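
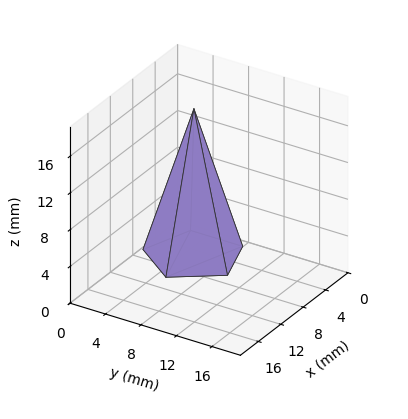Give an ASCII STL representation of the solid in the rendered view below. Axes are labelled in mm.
Reading the render: the shape is a regular 5-sided pyramid, base circumscribed radius ≈ 5 mm, apex at z ≈ 16 mm (dimensions read to the nearest mm from the axis ticks). For the STL, each face is triangulated and given an outward normal.

solid part
  facet normal 0.0000 0.0000 -1.0000
    outer loop
      vertex 0.95 7.94 0.00
      vertex 6.55 9.76 0.00
      vertex 10.00 5.00 0.00
    endloop
  endfacet
  facet normal 0.0000 0.0000 -1.0000
    outer loop
      vertex 0.95 2.06 0.00
      vertex 0.95 7.94 0.00
      vertex 10.00 5.00 0.00
    endloop
  endfacet
  facet normal 0.0000 0.0000 -1.0000
    outer loop
      vertex 6.55 0.24 0.00
      vertex 0.95 2.06 0.00
      vertex 10.00 5.00 0.00
    endloop
  endfacet
  facet normal 0.7850 0.5689 0.2453
    outer loop
      vertex 10.00 5.00 0.00
      vertex 6.55 9.76 0.00
      vertex 5.00 5.00 16.00
    endloop
  endfacet
  facet normal -0.2996 0.9220 0.2453
    outer loop
      vertex 6.55 9.76 0.00
      vertex 0.95 7.94 0.00
      vertex 5.00 5.00 16.00
    endloop
  endfacet
  facet normal -0.9694 0.0000 0.2454
    outer loop
      vertex 0.95 7.94 0.00
      vertex 0.95 2.06 0.00
      vertex 5.00 5.00 16.00
    endloop
  endfacet
  facet normal -0.2996 -0.9220 0.2453
    outer loop
      vertex 0.95 2.06 0.00
      vertex 6.55 0.24 0.00
      vertex 5.00 5.00 16.00
    endloop
  endfacet
  facet normal 0.7850 -0.5689 0.2453
    outer loop
      vertex 6.55 0.24 0.00
      vertex 10.00 5.00 0.00
      vertex 5.00 5.00 16.00
    endloop
  endfacet
endsolid part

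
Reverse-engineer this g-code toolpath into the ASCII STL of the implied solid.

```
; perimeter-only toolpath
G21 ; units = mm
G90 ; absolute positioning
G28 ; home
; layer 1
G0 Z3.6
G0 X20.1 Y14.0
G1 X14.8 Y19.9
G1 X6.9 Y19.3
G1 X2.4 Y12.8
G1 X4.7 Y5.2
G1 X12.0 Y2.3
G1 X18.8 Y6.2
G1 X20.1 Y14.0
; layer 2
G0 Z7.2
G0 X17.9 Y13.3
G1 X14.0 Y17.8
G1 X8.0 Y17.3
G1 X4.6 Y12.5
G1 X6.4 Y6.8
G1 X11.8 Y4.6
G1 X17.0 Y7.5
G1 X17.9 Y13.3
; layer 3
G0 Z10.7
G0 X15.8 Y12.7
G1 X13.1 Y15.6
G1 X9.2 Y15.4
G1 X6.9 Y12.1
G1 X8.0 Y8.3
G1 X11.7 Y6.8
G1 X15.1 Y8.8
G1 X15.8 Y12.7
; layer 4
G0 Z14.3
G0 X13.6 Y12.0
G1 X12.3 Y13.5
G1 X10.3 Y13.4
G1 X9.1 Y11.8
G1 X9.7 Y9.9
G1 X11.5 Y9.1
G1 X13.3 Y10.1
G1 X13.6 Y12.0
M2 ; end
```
solid part
  facet normal 0.0000 0.0000 -1.0000
    outer loop
      vertex 5.8 21.3 0.0
      vertex 15.7 22.0 0.0
      vertex 22.3 14.6 0.0
    endloop
  endfacet
  facet normal 0.0000 0.0000 -1.0000
    outer loop
      vertex 0.1 13.2 0.0
      vertex 5.8 21.3 0.0
      vertex 22.3 14.6 0.0
    endloop
  endfacet
  facet normal 0.0000 0.0000 -1.0000
    outer loop
      vertex 3.0 3.7 0.0
      vertex 0.1 13.2 0.0
      vertex 22.3 14.6 0.0
    endloop
  endfacet
  facet normal 0.0000 0.0000 -1.0000
    outer loop
      vertex 12.1 0.0 0.0
      vertex 3.0 3.7 0.0
      vertex 22.3 14.6 0.0
    endloop
  endfacet
  facet normal 0.0000 0.0000 -1.0000
    outer loop
      vertex 20.7 4.9 0.0
      vertex 12.1 0.0 0.0
      vertex 22.3 14.6 0.0
    endloop
  endfacet
  facet normal 0.6474 0.5774 0.4975
    outer loop
      vertex 22.3 14.6 0.0
      vertex 15.7 22.0 0.0
      vertex 11.4 11.4 17.9
    endloop
  endfacet
  facet normal -0.0612 0.8652 0.4977
    outer loop
      vertex 15.7 22.0 0.0
      vertex 5.8 21.3 0.0
      vertex 11.4 11.4 17.9
    endloop
  endfacet
  facet normal -0.7092 0.4991 0.4979
    outer loop
      vertex 5.8 21.3 0.0
      vertex 0.1 13.2 0.0
      vertex 11.4 11.4 17.9
    endloop
  endfacet
  facet normal -0.8293 -0.2532 0.4981
    outer loop
      vertex 0.1 13.2 0.0
      vertex 3.0 3.7 0.0
      vertex 11.4 11.4 17.9
    endloop
  endfacet
  facet normal -0.3265 -0.8030 0.4986
    outer loop
      vertex 3.0 3.7 0.0
      vertex 12.1 0.0 0.0
      vertex 11.4 11.4 17.9
    endloop
  endfacet
  facet normal 0.4296 -0.7540 0.4970
    outer loop
      vertex 12.1 0.0 0.0
      vertex 20.7 4.9 0.0
      vertex 11.4 11.4 17.9
    endloop
  endfacet
  facet normal 0.8566 -0.1413 0.4963
    outer loop
      vertex 20.7 4.9 0.0
      vertex 22.3 14.6 0.0
      vertex 11.4 11.4 17.9
    endloop
  endfacet
endsolid part

The G0 Z moves step by Δz≈3.6 mm. The G1 loops shrink linearly with z, so the solid tapers from its base footprint up to z≈17.9. Closing with a flat bottom cap and the tapered top and triangulating gives 12 facets — a regular 7-sided pyramid, base circumscribed radius ≈ 11.4 mm, apex at z ≈ 17.9 mm.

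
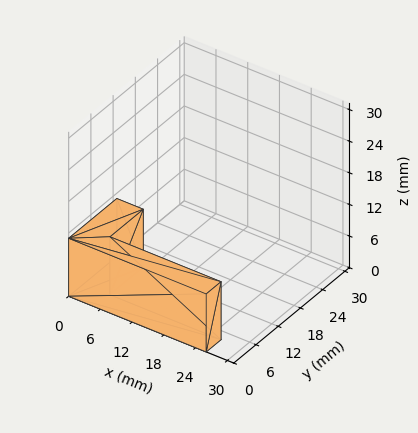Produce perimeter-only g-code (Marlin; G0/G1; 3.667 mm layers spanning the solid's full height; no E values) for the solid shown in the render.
Reading the render: the shape is an L-shaped prism: outer 26 × 13 mm, arm thicknesses ≈ 4 mm (horizontal) and 5 mm (vertical), extruded 11 mm in z (dimensions read to the nearest mm from the axis ticks). For the g-code, the solid's height is divided into equal slices at the stated Δz and each level perimeter traced with G1 moves after a G0 lift.

; perimeter-only toolpath
G21 ; units = mm
G90 ; absolute positioning
G28 ; home
; layer 1
G0 Z3.667
G0 X0.000 Y0.000
G1 X26.000 Y0.000
G1 X26.000 Y4.000
G1 X5.000 Y4.000
G1 X5.000 Y13.000
G1 X0.000 Y13.000
G1 X0.000 Y0.000
; layer 2
G0 Z7.333
G0 X0.000 Y0.000
G1 X26.000 Y0.000
G1 X26.000 Y4.000
G1 X5.000 Y4.000
G1 X5.000 Y13.000
G1 X0.000 Y13.000
G1 X0.000 Y0.000
; layer 3
G0 Z11.000
G0 X0.000 Y0.000
G1 X26.000 Y0.000
G1 X26.000 Y4.000
G1 X5.000 Y4.000
G1 X5.000 Y13.000
G1 X0.000 Y13.000
G1 X0.000 Y0.000
M2 ; end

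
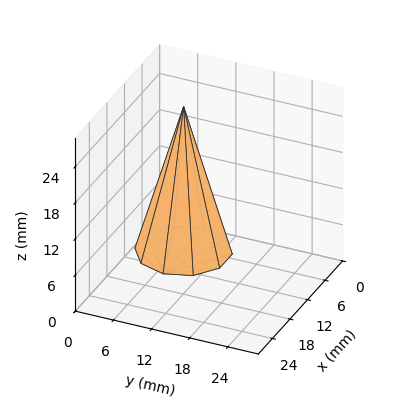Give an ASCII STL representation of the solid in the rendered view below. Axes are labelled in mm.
Reading the render: the shape is a regular 10-sided pyramid, base circumscribed radius ≈ 7 mm, apex at z ≈ 24 mm (dimensions read to the nearest mm from the axis ticks). For the STL, each face is triangulated and given an outward normal.

solid part
  facet normal 0.0000 0.0000 -1.0000
    outer loop
      vertex 9.16 13.66 0.00
      vertex 12.66 11.11 0.00
      vertex 14.00 7.00 0.00
    endloop
  endfacet
  facet normal 0.0000 0.0000 -1.0000
    outer loop
      vertex 4.84 13.66 0.00
      vertex 9.16 13.66 0.00
      vertex 14.00 7.00 0.00
    endloop
  endfacet
  facet normal 0.0000 0.0000 -1.0000
    outer loop
      vertex 1.34 11.11 0.00
      vertex 4.84 13.66 0.00
      vertex 14.00 7.00 0.00
    endloop
  endfacet
  facet normal 0.0000 0.0000 -1.0000
    outer loop
      vertex 0.00 7.00 0.00
      vertex 1.34 11.11 0.00
      vertex 14.00 7.00 0.00
    endloop
  endfacet
  facet normal 0.0000 0.0000 -1.0000
    outer loop
      vertex 1.34 2.89 0.00
      vertex 0.00 7.00 0.00
      vertex 14.00 7.00 0.00
    endloop
  endfacet
  facet normal 0.0000 0.0000 -1.0000
    outer loop
      vertex 4.84 0.34 0.00
      vertex 1.34 2.89 0.00
      vertex 14.00 7.00 0.00
    endloop
  endfacet
  facet normal 0.0000 0.0000 -1.0000
    outer loop
      vertex 9.16 0.34 0.00
      vertex 4.84 0.34 0.00
      vertex 14.00 7.00 0.00
    endloop
  endfacet
  facet normal 0.0000 0.0000 -1.0000
    outer loop
      vertex 12.66 2.89 0.00
      vertex 9.16 0.34 0.00
      vertex 14.00 7.00 0.00
    endloop
  endfacet
  facet normal 0.9162 0.2987 0.2672
    outer loop
      vertex 14.00 7.00 0.00
      vertex 12.66 11.11 0.00
      vertex 7.00 7.00 24.00
    endloop
  endfacet
  facet normal 0.5674 0.7788 0.2672
    outer loop
      vertex 12.66 11.11 0.00
      vertex 9.16 13.66 0.00
      vertex 7.00 7.00 24.00
    endloop
  endfacet
  facet normal 0.0000 0.9636 0.2674
    outer loop
      vertex 9.16 13.66 0.00
      vertex 4.84 13.66 0.00
      vertex 7.00 7.00 24.00
    endloop
  endfacet
  facet normal -0.5674 0.7788 0.2672
    outer loop
      vertex 4.84 13.66 0.00
      vertex 1.34 11.11 0.00
      vertex 7.00 7.00 24.00
    endloop
  endfacet
  facet normal -0.9162 0.2987 0.2672
    outer loop
      vertex 1.34 11.11 0.00
      vertex 0.00 7.00 0.00
      vertex 7.00 7.00 24.00
    endloop
  endfacet
  facet normal -0.9162 -0.2987 0.2672
    outer loop
      vertex 0.00 7.00 0.00
      vertex 1.34 2.89 0.00
      vertex 7.00 7.00 24.00
    endloop
  endfacet
  facet normal -0.5674 -0.7788 0.2672
    outer loop
      vertex 1.34 2.89 0.00
      vertex 4.84 0.34 0.00
      vertex 7.00 7.00 24.00
    endloop
  endfacet
  facet normal 0.0000 -0.9636 0.2674
    outer loop
      vertex 4.84 0.34 0.00
      vertex 9.16 0.34 0.00
      vertex 7.00 7.00 24.00
    endloop
  endfacet
  facet normal 0.5674 -0.7788 0.2672
    outer loop
      vertex 9.16 0.34 0.00
      vertex 12.66 2.89 0.00
      vertex 7.00 7.00 24.00
    endloop
  endfacet
  facet normal 0.9162 -0.2987 0.2672
    outer loop
      vertex 12.66 2.89 0.00
      vertex 14.00 7.00 0.00
      vertex 7.00 7.00 24.00
    endloop
  endfacet
endsolid part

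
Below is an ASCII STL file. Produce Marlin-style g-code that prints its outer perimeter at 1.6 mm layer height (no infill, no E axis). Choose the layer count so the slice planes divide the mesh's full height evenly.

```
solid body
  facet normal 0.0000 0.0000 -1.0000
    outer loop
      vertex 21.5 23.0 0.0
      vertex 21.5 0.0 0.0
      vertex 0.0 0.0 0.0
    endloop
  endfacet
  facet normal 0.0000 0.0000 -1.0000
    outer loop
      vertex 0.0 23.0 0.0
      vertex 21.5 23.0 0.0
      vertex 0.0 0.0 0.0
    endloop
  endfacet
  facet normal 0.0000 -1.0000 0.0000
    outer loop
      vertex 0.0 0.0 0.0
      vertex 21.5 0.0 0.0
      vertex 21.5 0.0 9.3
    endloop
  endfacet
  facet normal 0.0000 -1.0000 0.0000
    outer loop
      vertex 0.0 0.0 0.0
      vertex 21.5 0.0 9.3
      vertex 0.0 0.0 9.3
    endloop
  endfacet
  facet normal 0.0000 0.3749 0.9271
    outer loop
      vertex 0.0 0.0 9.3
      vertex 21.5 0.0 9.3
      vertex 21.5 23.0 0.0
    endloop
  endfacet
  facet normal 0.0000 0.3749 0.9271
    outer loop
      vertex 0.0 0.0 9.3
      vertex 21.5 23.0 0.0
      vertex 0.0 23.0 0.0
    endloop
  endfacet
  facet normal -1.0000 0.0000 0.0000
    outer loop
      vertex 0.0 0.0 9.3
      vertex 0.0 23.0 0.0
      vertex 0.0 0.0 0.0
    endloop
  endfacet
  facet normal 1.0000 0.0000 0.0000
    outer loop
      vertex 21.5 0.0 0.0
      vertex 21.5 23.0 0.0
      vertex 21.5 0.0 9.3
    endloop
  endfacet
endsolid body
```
; perimeter-only toolpath
G21 ; units = mm
G90 ; absolute positioning
G28 ; home
; layer 1
G0 Z1.6
G0 X0.0 Y0.0
G1 X21.5 Y0.0
G1 X21.5 Y19.2
G1 X0.0 Y19.2
G1 X0.0 Y0.0
; layer 2
G0 Z3.1
G0 X0.0 Y0.0
G1 X21.5 Y0.0
G1 X21.5 Y15.3
G1 X0.0 Y15.3
G1 X0.0 Y0.0
; layer 3
G0 Z4.7
G0 X0.0 Y0.0
G1 X21.5 Y0.0
G1 X21.5 Y11.5
G1 X0.0 Y11.5
G1 X0.0 Y0.0
; layer 4
G0 Z6.2
G0 X0.0 Y0.0
G1 X21.5 Y0.0
G1 X21.5 Y7.7
G1 X0.0 Y7.7
G1 X0.0 Y0.0
; layer 5
G0 Z7.8
G0 X0.0 Y0.0
G1 X21.5 Y0.0
G1 X21.5 Y3.8
G1 X0.0 Y3.8
G1 X0.0 Y0.0
M2 ; end

The solid is a wedge (ramp): 21.5 × 23 mm base, rising to 9.3 mm along the y=0 edge and sloping linearly to z=0 at y=23. Slicing at Δz = 1.6 mm — 6 equal slices spanning the solid's height, so layer i sits at z = i·h/6 — gives 5 non-empty perimeters. Each is a 4-segment closed polygon; G0 lifts to the layer z and rapids to the start vertex, then G1 traces the edges. The cross-section shrinks linearly with z (the slice at the apex is degenerate and omitted).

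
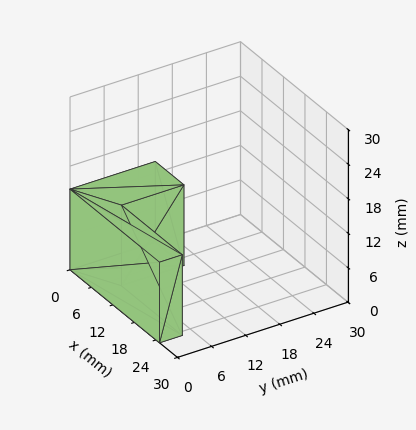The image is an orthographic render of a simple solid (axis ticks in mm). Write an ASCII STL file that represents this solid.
Reading the render: the shape is an L-shaped prism: outer 25 × 15 mm, arm thicknesses ≈ 4 mm (horizontal) and 8 mm (vertical), extruded 14 mm in z (dimensions read to the nearest mm from the axis ticks). For the STL, each face is triangulated and given an outward normal.

solid part
  facet normal 0.0000 0.0000 -1.0000
    outer loop
      vertex 25.000 4.000 0.000
      vertex 25.000 0.000 0.000
      vertex 0.000 0.000 0.000
    endloop
  endfacet
  facet normal 0.0000 0.0000 -1.0000
    outer loop
      vertex 8.000 4.000 0.000
      vertex 25.000 4.000 0.000
      vertex 0.000 0.000 0.000
    endloop
  endfacet
  facet normal 0.0000 0.0000 -1.0000
    outer loop
      vertex 8.000 15.000 0.000
      vertex 8.000 4.000 0.000
      vertex 0.000 0.000 0.000
    endloop
  endfacet
  facet normal 0.0000 0.0000 -1.0000
    outer loop
      vertex 0.000 15.000 0.000
      vertex 8.000 15.000 0.000
      vertex 0.000 0.000 0.000
    endloop
  endfacet
  facet normal 0.0000 0.0000 1.0000
    outer loop
      vertex 0.000 0.000 14.000
      vertex 25.000 0.000 14.000
      vertex 25.000 4.000 14.000
    endloop
  endfacet
  facet normal 0.0000 0.0000 1.0000
    outer loop
      vertex 0.000 0.000 14.000
      vertex 25.000 4.000 14.000
      vertex 8.000 4.000 14.000
    endloop
  endfacet
  facet normal 0.0000 0.0000 1.0000
    outer loop
      vertex 0.000 0.000 14.000
      vertex 8.000 4.000 14.000
      vertex 8.000 15.000 14.000
    endloop
  endfacet
  facet normal 0.0000 0.0000 1.0000
    outer loop
      vertex 0.000 0.000 14.000
      vertex 8.000 15.000 14.000
      vertex 0.000 15.000 14.000
    endloop
  endfacet
  facet normal 0.0000 -1.0000 0.0000
    outer loop
      vertex 0.000 0.000 0.000
      vertex 25.000 0.000 0.000
      vertex 25.000 0.000 14.000
    endloop
  endfacet
  facet normal 0.0000 -1.0000 0.0000
    outer loop
      vertex 0.000 0.000 0.000
      vertex 25.000 0.000 14.000
      vertex 0.000 0.000 14.000
    endloop
  endfacet
  facet normal 1.0000 0.0000 0.0000
    outer loop
      vertex 25.000 0.000 0.000
      vertex 25.000 4.000 0.000
      vertex 25.000 4.000 14.000
    endloop
  endfacet
  facet normal 1.0000 0.0000 0.0000
    outer loop
      vertex 25.000 0.000 0.000
      vertex 25.000 4.000 14.000
      vertex 25.000 0.000 14.000
    endloop
  endfacet
  facet normal 0.0000 1.0000 0.0000
    outer loop
      vertex 25.000 4.000 0.000
      vertex 8.000 4.000 0.000
      vertex 8.000 4.000 14.000
    endloop
  endfacet
  facet normal 0.0000 1.0000 0.0000
    outer loop
      vertex 25.000 4.000 0.000
      vertex 8.000 4.000 14.000
      vertex 25.000 4.000 14.000
    endloop
  endfacet
  facet normal 1.0000 0.0000 0.0000
    outer loop
      vertex 8.000 4.000 0.000
      vertex 8.000 15.000 0.000
      vertex 8.000 15.000 14.000
    endloop
  endfacet
  facet normal 1.0000 0.0000 0.0000
    outer loop
      vertex 8.000 4.000 0.000
      vertex 8.000 15.000 14.000
      vertex 8.000 4.000 14.000
    endloop
  endfacet
  facet normal 0.0000 1.0000 0.0000
    outer loop
      vertex 8.000 15.000 0.000
      vertex 0.000 15.000 0.000
      vertex 0.000 15.000 14.000
    endloop
  endfacet
  facet normal 0.0000 1.0000 0.0000
    outer loop
      vertex 8.000 15.000 0.000
      vertex 0.000 15.000 14.000
      vertex 8.000 15.000 14.000
    endloop
  endfacet
  facet normal -1.0000 0.0000 0.0000
    outer loop
      vertex 0.000 15.000 0.000
      vertex 0.000 0.000 0.000
      vertex 0.000 0.000 14.000
    endloop
  endfacet
  facet normal -1.0000 0.0000 0.0000
    outer loop
      vertex 0.000 15.000 0.000
      vertex 0.000 0.000 14.000
      vertex 0.000 15.000 14.000
    endloop
  endfacet
endsolid part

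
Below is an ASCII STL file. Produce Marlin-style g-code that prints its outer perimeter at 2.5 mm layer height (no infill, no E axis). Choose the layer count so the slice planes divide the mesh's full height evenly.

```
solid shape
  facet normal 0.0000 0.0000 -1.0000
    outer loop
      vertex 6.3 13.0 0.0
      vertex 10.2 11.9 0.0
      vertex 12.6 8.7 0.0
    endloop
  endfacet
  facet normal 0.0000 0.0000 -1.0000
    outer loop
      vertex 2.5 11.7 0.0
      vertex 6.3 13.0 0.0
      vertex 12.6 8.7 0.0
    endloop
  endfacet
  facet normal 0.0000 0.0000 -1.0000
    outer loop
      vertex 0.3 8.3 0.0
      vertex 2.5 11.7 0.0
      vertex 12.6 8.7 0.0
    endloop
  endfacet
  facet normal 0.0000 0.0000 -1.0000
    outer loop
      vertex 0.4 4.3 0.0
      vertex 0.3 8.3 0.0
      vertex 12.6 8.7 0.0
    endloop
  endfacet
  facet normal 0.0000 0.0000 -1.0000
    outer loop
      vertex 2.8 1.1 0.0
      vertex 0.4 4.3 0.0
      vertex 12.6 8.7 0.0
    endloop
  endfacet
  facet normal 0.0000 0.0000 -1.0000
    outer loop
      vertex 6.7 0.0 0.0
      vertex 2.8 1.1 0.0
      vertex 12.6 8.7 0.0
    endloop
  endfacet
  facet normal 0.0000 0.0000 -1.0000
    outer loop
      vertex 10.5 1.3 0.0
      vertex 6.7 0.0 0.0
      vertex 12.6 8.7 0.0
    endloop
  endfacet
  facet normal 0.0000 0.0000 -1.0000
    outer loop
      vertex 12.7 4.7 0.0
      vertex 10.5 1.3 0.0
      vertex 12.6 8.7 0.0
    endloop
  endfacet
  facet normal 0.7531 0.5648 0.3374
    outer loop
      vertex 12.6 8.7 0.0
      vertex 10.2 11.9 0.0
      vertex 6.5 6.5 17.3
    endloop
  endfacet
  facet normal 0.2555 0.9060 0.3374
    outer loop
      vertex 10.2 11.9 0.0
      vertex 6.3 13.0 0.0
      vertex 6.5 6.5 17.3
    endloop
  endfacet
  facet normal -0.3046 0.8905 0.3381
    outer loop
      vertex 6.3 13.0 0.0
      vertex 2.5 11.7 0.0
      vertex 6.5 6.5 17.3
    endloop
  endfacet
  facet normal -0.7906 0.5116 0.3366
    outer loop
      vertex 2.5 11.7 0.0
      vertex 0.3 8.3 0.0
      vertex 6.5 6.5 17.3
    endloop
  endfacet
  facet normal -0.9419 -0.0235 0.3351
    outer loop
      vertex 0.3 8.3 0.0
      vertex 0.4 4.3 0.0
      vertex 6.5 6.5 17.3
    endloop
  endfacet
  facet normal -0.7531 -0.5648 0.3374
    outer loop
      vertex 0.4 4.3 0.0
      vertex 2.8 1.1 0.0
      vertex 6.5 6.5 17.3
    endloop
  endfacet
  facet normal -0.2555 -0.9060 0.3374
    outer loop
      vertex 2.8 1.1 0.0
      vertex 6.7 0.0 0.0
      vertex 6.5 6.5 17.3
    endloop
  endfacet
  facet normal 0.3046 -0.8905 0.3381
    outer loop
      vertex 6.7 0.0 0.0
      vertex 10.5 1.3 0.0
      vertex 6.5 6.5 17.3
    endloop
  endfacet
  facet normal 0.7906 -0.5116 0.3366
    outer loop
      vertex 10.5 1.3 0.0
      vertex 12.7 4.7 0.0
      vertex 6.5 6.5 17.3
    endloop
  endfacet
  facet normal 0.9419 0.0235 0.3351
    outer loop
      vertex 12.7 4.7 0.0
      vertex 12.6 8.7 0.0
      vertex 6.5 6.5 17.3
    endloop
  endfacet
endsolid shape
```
; perimeter-only toolpath
G21 ; units = mm
G90 ; absolute positioning
G28 ; home
; layer 1
G0 Z2.5
G0 X11.7 Y8.4
G1 X9.7 Y11.1
G1 X6.3 Y12.1
G1 X3.1 Y11.0
G1 X1.2 Y8.0
G1 X1.3 Y4.6
G1 X3.3 Y1.9
G1 X6.7 Y0.9
G1 X9.9 Y2.0
G1 X11.8 Y5.0
G1 X11.7 Y8.4
; layer 2
G0 Z4.9
G0 X10.9 Y8.1
G1 X9.1 Y10.4
G1 X6.4 Y11.1
G1 X3.6 Y10.2
G1 X2.1 Y7.8
G1 X2.1 Y4.9
G1 X3.9 Y2.6
G1 X6.6 Y1.9
G1 X9.4 Y2.8
G1 X10.9 Y5.2
G1 X10.9 Y8.1
; layer 3
G0 Z7.4
G0 X10.0 Y7.8
G1 X8.6 Y9.6
G1 X6.4 Y10.2
G1 X4.2 Y9.5
G1 X3.0 Y7.5
G1 X3.0 Y5.2
G1 X4.4 Y3.4
G1 X6.6 Y2.8
G1 X8.8 Y3.5
G1 X10.0 Y5.5
G1 X10.0 Y7.8
; layer 4
G0 Z9.9
G0 X9.1 Y7.4
G1 X8.1 Y8.8
G1 X6.4 Y9.3
G1 X4.8 Y8.7
G1 X3.8 Y7.3
G1 X3.9 Y5.6
G1 X4.9 Y4.2
G1 X6.6 Y3.7
G1 X8.2 Y4.3
G1 X9.2 Y5.7
G1 X9.1 Y7.4
; layer 5
G0 Z12.4
G0 X8.2 Y7.1
G1 X7.6 Y8.0
G1 X6.4 Y8.4
G1 X5.4 Y8.0
G1 X4.7 Y7.0
G1 X4.8 Y5.9
G1 X5.4 Y5.0
G1 X6.6 Y4.6
G1 X7.6 Y5.0
G1 X8.3 Y6.0
G1 X8.2 Y7.1
; layer 6
G0 Z14.8
G0 X7.4 Y6.8
G1 X7.0 Y7.3
G1 X6.5 Y7.4
G1 X5.9 Y7.2
G1 X5.6 Y6.8
G1 X5.6 Y6.2
G1 X6.0 Y5.7
G1 X6.5 Y5.6
G1 X7.1 Y5.8
G1 X7.4 Y6.2
G1 X7.4 Y6.8
M2 ; end

The solid is a regular 10-sided pyramid, base circumscribed radius ≈ 6.5 mm, apex at z ≈ 17.3 mm. Slicing at Δz = 2.5 mm — 7 equal slices spanning the solid's height, so layer i sits at z = i·h/7 — gives 6 non-empty perimeters. Each is a 10-segment closed polygon; G0 lifts to the layer z and rapids to the start vertex, then G1 traces the edges. The cross-section shrinks linearly with z (the slice at the apex is degenerate and omitted).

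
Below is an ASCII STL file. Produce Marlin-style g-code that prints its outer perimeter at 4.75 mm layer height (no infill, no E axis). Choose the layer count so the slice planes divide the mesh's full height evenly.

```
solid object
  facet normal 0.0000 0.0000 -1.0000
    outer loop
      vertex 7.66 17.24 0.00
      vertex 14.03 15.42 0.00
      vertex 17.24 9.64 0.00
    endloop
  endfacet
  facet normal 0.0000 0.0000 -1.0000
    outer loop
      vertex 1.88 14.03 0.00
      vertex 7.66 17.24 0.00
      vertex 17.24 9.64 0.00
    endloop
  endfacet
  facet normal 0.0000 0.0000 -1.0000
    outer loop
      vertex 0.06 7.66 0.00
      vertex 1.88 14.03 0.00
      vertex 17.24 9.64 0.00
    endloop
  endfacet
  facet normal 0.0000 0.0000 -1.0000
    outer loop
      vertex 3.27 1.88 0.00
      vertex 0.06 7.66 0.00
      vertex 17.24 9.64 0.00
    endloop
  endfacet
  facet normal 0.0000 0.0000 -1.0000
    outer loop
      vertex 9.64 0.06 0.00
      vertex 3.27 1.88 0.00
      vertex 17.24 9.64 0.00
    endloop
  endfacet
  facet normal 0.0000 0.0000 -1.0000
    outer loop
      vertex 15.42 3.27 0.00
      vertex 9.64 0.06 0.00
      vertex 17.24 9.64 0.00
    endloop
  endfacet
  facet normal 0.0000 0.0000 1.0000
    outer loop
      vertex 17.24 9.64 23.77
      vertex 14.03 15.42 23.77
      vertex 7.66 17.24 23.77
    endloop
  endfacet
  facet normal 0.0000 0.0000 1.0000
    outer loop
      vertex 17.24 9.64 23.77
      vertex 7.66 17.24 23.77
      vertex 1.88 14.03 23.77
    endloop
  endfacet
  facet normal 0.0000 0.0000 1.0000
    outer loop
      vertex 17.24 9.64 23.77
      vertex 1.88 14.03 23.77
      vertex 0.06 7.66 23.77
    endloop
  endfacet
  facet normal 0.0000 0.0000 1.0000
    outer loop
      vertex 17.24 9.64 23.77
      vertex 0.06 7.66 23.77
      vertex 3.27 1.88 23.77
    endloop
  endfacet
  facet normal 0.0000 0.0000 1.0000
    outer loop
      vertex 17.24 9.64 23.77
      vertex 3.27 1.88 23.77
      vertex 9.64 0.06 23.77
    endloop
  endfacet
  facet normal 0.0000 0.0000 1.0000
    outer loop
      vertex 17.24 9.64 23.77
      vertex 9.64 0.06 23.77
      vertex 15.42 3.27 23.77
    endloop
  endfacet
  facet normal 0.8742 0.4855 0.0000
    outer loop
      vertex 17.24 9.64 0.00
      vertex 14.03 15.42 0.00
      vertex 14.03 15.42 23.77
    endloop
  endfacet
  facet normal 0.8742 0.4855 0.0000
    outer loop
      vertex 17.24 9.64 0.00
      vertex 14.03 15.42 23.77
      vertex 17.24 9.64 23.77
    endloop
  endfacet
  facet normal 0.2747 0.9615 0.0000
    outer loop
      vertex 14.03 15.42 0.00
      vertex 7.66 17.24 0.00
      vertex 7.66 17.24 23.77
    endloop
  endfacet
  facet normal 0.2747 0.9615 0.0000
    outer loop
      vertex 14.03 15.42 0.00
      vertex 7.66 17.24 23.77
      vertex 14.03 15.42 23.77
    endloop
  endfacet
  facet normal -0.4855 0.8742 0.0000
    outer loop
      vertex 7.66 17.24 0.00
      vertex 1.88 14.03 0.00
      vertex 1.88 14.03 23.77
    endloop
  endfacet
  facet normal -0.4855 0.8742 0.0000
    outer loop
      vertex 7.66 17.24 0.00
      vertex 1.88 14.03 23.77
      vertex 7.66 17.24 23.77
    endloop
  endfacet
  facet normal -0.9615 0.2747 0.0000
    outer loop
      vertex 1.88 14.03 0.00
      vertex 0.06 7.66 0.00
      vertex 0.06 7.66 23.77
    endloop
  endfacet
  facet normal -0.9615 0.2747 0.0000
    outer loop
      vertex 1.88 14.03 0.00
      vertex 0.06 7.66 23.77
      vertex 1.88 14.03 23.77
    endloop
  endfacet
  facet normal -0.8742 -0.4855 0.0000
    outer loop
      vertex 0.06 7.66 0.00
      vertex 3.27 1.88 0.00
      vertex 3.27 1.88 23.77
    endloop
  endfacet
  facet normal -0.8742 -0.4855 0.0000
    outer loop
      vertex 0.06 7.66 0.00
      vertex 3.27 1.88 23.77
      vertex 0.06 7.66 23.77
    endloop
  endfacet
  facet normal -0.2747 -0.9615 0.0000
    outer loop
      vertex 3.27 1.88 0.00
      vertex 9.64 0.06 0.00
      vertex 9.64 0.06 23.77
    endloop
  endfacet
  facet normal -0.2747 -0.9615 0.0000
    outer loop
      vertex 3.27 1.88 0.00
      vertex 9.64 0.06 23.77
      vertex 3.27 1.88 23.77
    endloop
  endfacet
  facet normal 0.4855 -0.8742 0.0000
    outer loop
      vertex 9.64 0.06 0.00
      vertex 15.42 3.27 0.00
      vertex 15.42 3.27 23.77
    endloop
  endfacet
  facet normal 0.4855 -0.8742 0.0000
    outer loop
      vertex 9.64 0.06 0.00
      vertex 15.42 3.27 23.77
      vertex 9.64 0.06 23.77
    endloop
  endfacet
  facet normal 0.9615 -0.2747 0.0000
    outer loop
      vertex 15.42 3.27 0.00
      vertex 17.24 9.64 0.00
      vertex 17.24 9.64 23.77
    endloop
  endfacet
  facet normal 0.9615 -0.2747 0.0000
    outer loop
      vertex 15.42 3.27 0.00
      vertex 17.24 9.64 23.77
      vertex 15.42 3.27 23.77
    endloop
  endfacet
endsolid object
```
; perimeter-only toolpath
G21 ; units = mm
G90 ; absolute positioning
G28 ; home
; layer 1
G0 Z4.75
G0 X17.24 Y9.64
G1 X14.03 Y15.42
G1 X7.66 Y17.24
G1 X1.88 Y14.03
G1 X0.06 Y7.66
G1 X3.27 Y1.88
G1 X9.64 Y0.06
G1 X15.42 Y3.27
G1 X17.24 Y9.64
; layer 2
G0 Z9.51
G0 X17.24 Y9.64
G1 X14.03 Y15.42
G1 X7.66 Y17.24
G1 X1.88 Y14.03
G1 X0.06 Y7.66
G1 X3.27 Y1.88
G1 X9.64 Y0.06
G1 X15.42 Y3.27
G1 X17.24 Y9.64
; layer 3
G0 Z14.26
G0 X17.24 Y9.64
G1 X14.03 Y15.42
G1 X7.66 Y17.24
G1 X1.88 Y14.03
G1 X0.06 Y7.66
G1 X3.27 Y1.88
G1 X9.64 Y0.06
G1 X15.42 Y3.27
G1 X17.24 Y9.64
; layer 4
G0 Z19.02
G0 X17.24 Y9.64
G1 X14.03 Y15.42
G1 X7.66 Y17.24
G1 X1.88 Y14.03
G1 X0.06 Y7.66
G1 X3.27 Y1.88
G1 X9.64 Y0.06
G1 X15.42 Y3.27
G1 X17.24 Y9.64
; layer 5
G0 Z23.77
G0 X17.24 Y9.64
G1 X14.03 Y15.42
G1 X7.66 Y17.24
G1 X1.88 Y14.03
G1 X0.06 Y7.66
G1 X3.27 Y1.88
G1 X9.64 Y0.06
G1 X15.42 Y3.27
G1 X17.24 Y9.64
M2 ; end

The solid is a regular 8-sided prism (a cylinder approximated with 8 flat sides), circumscribed radius ≈ 8.65 mm, height ≈ 23.8 mm. Slicing at Δz = 4.75 mm — 5 equal slices spanning the solid's height, so layer i sits at z = i·h/5 — gives 5 non-empty perimeters. Each is a 8-segment closed polygon; G0 lifts to the layer z and rapids to the start vertex, then G1 traces the edges.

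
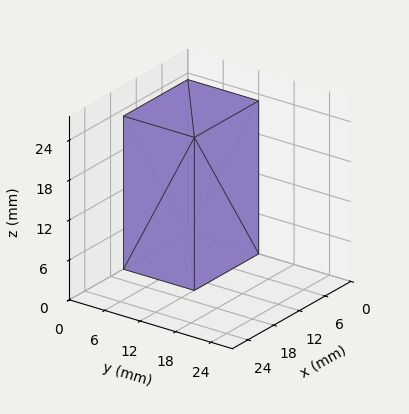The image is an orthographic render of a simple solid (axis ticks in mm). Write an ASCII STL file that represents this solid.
Reading the render: the shape is a rectangular box, roughly 15 × 12 mm footprint and 23 mm tall (dimensions read to the nearest mm from the axis ticks). For the STL, each face is triangulated and given an outward normal.

solid part
  facet normal 0.0000 0.0000 -1.0000
    outer loop
      vertex 15.000 12.000 0.000
      vertex 15.000 0.000 0.000
      vertex 0.000 0.000 0.000
    endloop
  endfacet
  facet normal 0.0000 0.0000 -1.0000
    outer loop
      vertex 0.000 12.000 0.000
      vertex 15.000 12.000 0.000
      vertex 0.000 0.000 0.000
    endloop
  endfacet
  facet normal 0.0000 0.0000 1.0000
    outer loop
      vertex 0.000 0.000 23.000
      vertex 15.000 0.000 23.000
      vertex 15.000 12.000 23.000
    endloop
  endfacet
  facet normal 0.0000 0.0000 1.0000
    outer loop
      vertex 0.000 0.000 23.000
      vertex 15.000 12.000 23.000
      vertex 0.000 12.000 23.000
    endloop
  endfacet
  facet normal 0.0000 -1.0000 0.0000
    outer loop
      vertex 0.000 0.000 0.000
      vertex 15.000 0.000 0.000
      vertex 15.000 0.000 23.000
    endloop
  endfacet
  facet normal 0.0000 -1.0000 0.0000
    outer loop
      vertex 0.000 0.000 0.000
      vertex 15.000 0.000 23.000
      vertex 0.000 0.000 23.000
    endloop
  endfacet
  facet normal 0.0000 1.0000 0.0000
    outer loop
      vertex 15.000 12.000 23.000
      vertex 15.000 12.000 0.000
      vertex 0.000 12.000 0.000
    endloop
  endfacet
  facet normal 0.0000 1.0000 0.0000
    outer loop
      vertex 0.000 12.000 23.000
      vertex 15.000 12.000 23.000
      vertex 0.000 12.000 0.000
    endloop
  endfacet
  facet normal -1.0000 0.0000 0.0000
    outer loop
      vertex 0.000 12.000 23.000
      vertex 0.000 12.000 0.000
      vertex 0.000 0.000 0.000
    endloop
  endfacet
  facet normal -1.0000 0.0000 0.0000
    outer loop
      vertex 0.000 0.000 23.000
      vertex 0.000 12.000 23.000
      vertex 0.000 0.000 0.000
    endloop
  endfacet
  facet normal 1.0000 0.0000 0.0000
    outer loop
      vertex 15.000 0.000 0.000
      vertex 15.000 12.000 0.000
      vertex 15.000 12.000 23.000
    endloop
  endfacet
  facet normal 1.0000 0.0000 0.0000
    outer loop
      vertex 15.000 0.000 0.000
      vertex 15.000 12.000 23.000
      vertex 15.000 0.000 23.000
    endloop
  endfacet
endsolid part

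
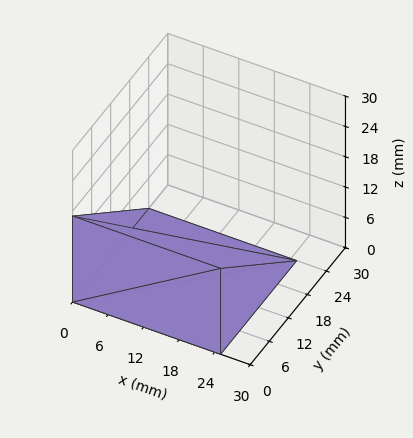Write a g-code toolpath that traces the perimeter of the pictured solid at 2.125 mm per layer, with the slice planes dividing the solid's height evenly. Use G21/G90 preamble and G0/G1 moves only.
Reading the render: the shape is a wedge (ramp): 25 × 24 mm base, rising to 17 mm along the y=0 edge and sloping linearly to z=0 at y=24 (dimensions read to the nearest mm from the axis ticks). For the g-code, the solid's height is divided into equal slices at the stated Δz and each level perimeter traced with G1 moves after a G0 lift.

; perimeter-only toolpath
G21 ; units = mm
G90 ; absolute positioning
G28 ; home
; layer 1
G0 Z2.125
G0 X0.000 Y0.000
G1 X25.000 Y0.000
G1 X25.000 Y21.000
G1 X0.000 Y21.000
G1 X0.000 Y0.000
; layer 2
G0 Z4.250
G0 X0.000 Y0.000
G1 X25.000 Y0.000
G1 X25.000 Y18.000
G1 X0.000 Y18.000
G1 X0.000 Y0.000
; layer 3
G0 Z6.375
G0 X0.000 Y0.000
G1 X25.000 Y0.000
G1 X25.000 Y15.000
G1 X0.000 Y15.000
G1 X0.000 Y0.000
; layer 4
G0 Z8.500
G0 X0.000 Y0.000
G1 X25.000 Y0.000
G1 X25.000 Y12.000
G1 X0.000 Y12.000
G1 X0.000 Y0.000
; layer 5
G0 Z10.625
G0 X0.000 Y0.000
G1 X25.000 Y0.000
G1 X25.000 Y9.000
G1 X0.000 Y9.000
G1 X0.000 Y0.000
; layer 6
G0 Z12.750
G0 X0.000 Y0.000
G1 X25.000 Y0.000
G1 X25.000 Y6.000
G1 X0.000 Y6.000
G1 X0.000 Y0.000
; layer 7
G0 Z14.875
G0 X0.000 Y0.000
G1 X25.000 Y0.000
G1 X25.000 Y3.000
G1 X0.000 Y3.000
G1 X0.000 Y0.000
M2 ; end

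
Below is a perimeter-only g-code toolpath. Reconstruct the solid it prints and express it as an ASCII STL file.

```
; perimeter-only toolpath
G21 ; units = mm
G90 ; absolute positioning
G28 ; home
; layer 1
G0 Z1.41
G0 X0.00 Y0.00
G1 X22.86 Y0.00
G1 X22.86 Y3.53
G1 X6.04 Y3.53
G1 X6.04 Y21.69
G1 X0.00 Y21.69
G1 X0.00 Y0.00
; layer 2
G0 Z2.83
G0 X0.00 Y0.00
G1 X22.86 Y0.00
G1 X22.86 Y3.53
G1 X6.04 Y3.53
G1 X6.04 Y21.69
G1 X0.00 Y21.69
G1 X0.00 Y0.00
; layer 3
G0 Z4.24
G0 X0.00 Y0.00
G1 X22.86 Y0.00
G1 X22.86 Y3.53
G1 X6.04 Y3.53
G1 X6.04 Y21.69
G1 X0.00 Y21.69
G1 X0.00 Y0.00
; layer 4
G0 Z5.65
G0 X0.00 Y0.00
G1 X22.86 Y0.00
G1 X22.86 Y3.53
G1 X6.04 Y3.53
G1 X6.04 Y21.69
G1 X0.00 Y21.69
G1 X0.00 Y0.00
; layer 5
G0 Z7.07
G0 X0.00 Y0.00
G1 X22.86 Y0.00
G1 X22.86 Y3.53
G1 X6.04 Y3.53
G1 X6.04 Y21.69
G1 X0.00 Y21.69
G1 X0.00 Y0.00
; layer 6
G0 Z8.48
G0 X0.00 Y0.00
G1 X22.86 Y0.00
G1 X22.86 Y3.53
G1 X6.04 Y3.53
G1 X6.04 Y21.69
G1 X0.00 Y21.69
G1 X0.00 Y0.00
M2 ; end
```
solid part
  facet normal 0.0000 0.0000 -1.0000
    outer loop
      vertex 22.86 3.53 0.00
      vertex 22.86 0.00 0.00
      vertex 0.00 0.00 0.00
    endloop
  endfacet
  facet normal 0.0000 0.0000 -1.0000
    outer loop
      vertex 6.04 3.53 0.00
      vertex 22.86 3.53 0.00
      vertex 0.00 0.00 0.00
    endloop
  endfacet
  facet normal 0.0000 0.0000 -1.0000
    outer loop
      vertex 6.04 21.69 0.00
      vertex 6.04 3.53 0.00
      vertex 0.00 0.00 0.00
    endloop
  endfacet
  facet normal 0.0000 0.0000 -1.0000
    outer loop
      vertex 0.00 21.69 0.00
      vertex 6.04 21.69 0.00
      vertex 0.00 0.00 0.00
    endloop
  endfacet
  facet normal 0.0000 0.0000 1.0000
    outer loop
      vertex 0.00 0.00 8.48
      vertex 22.86 0.00 8.48
      vertex 22.86 3.53 8.48
    endloop
  endfacet
  facet normal 0.0000 0.0000 1.0000
    outer loop
      vertex 0.00 0.00 8.48
      vertex 22.86 3.53 8.48
      vertex 6.04 3.53 8.48
    endloop
  endfacet
  facet normal 0.0000 0.0000 1.0000
    outer loop
      vertex 0.00 0.00 8.48
      vertex 6.04 3.53 8.48
      vertex 6.04 21.69 8.48
    endloop
  endfacet
  facet normal 0.0000 0.0000 1.0000
    outer loop
      vertex 0.00 0.00 8.48
      vertex 6.04 21.69 8.48
      vertex 0.00 21.69 8.48
    endloop
  endfacet
  facet normal 0.0000 -1.0000 0.0000
    outer loop
      vertex 0.00 0.00 0.00
      vertex 22.86 0.00 0.00
      vertex 22.86 0.00 8.48
    endloop
  endfacet
  facet normal 0.0000 -1.0000 0.0000
    outer loop
      vertex 0.00 0.00 0.00
      vertex 22.86 0.00 8.48
      vertex 0.00 0.00 8.48
    endloop
  endfacet
  facet normal 1.0000 0.0000 0.0000
    outer loop
      vertex 22.86 0.00 0.00
      vertex 22.86 3.53 0.00
      vertex 22.86 3.53 8.48
    endloop
  endfacet
  facet normal 1.0000 0.0000 0.0000
    outer loop
      vertex 22.86 0.00 0.00
      vertex 22.86 3.53 8.48
      vertex 22.86 0.00 8.48
    endloop
  endfacet
  facet normal 0.0000 1.0000 0.0000
    outer loop
      vertex 22.86 3.53 0.00
      vertex 6.04 3.53 0.00
      vertex 6.04 3.53 8.48
    endloop
  endfacet
  facet normal 0.0000 1.0000 0.0000
    outer loop
      vertex 22.86 3.53 0.00
      vertex 6.04 3.53 8.48
      vertex 22.86 3.53 8.48
    endloop
  endfacet
  facet normal 1.0000 0.0000 0.0000
    outer loop
      vertex 6.04 3.53 0.00
      vertex 6.04 21.69 0.00
      vertex 6.04 21.69 8.48
    endloop
  endfacet
  facet normal 1.0000 0.0000 0.0000
    outer loop
      vertex 6.04 3.53 0.00
      vertex 6.04 21.69 8.48
      vertex 6.04 3.53 8.48
    endloop
  endfacet
  facet normal 0.0000 1.0000 0.0000
    outer loop
      vertex 6.04 21.69 0.00
      vertex 0.00 21.69 0.00
      vertex 0.00 21.69 8.48
    endloop
  endfacet
  facet normal 0.0000 1.0000 0.0000
    outer loop
      vertex 6.04 21.69 0.00
      vertex 0.00 21.69 8.48
      vertex 6.04 21.69 8.48
    endloop
  endfacet
  facet normal -1.0000 0.0000 0.0000
    outer loop
      vertex 0.00 21.69 0.00
      vertex 0.00 0.00 0.00
      vertex 0.00 0.00 8.48
    endloop
  endfacet
  facet normal -1.0000 0.0000 0.0000
    outer loop
      vertex 0.00 21.69 0.00
      vertex 0.00 0.00 8.48
      vertex 0.00 21.69 8.48
    endloop
  endfacet
endsolid part

The G0 Z moves step by Δz≈1.41 mm. Every layer's G1 loop is the same polygon, so the solid is a straight extrusion of it from z=0 to z≈8.48. Closing with flat bottom and top caps and triangulating gives 20 facets — an L-shaped prism: outer 22.9 × 21.7 mm, arm thicknesses ≈ 3.53 mm (horizontal) and 6.04 mm (vertical), extruded 8.48 mm in z.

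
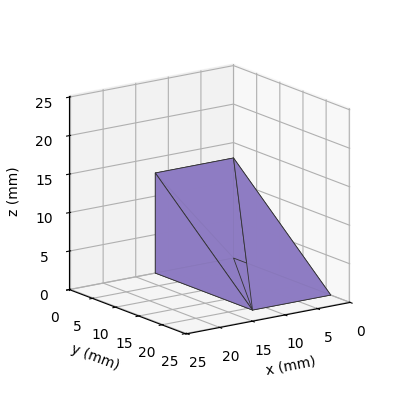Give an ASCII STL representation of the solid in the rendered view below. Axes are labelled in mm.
Reading the render: the shape is a wedge (ramp): 12 × 21 mm base, rising to 13 mm along the y=0 edge and sloping linearly to z=0 at y=21 (dimensions read to the nearest mm from the axis ticks). For the STL, each face is triangulated and given an outward normal.

solid part
  facet normal 0.0000 0.0000 -1.0000
    outer loop
      vertex 12.0 21.0 0.0
      vertex 12.0 0.0 0.0
      vertex 0.0 0.0 0.0
    endloop
  endfacet
  facet normal 0.0000 0.0000 -1.0000
    outer loop
      vertex 0.0 21.0 0.0
      vertex 12.0 21.0 0.0
      vertex 0.0 0.0 0.0
    endloop
  endfacet
  facet normal 0.0000 -1.0000 0.0000
    outer loop
      vertex 0.0 0.0 0.0
      vertex 12.0 0.0 0.0
      vertex 12.0 0.0 13.0
    endloop
  endfacet
  facet normal 0.0000 -1.0000 0.0000
    outer loop
      vertex 0.0 0.0 0.0
      vertex 12.0 0.0 13.0
      vertex 0.0 0.0 13.0
    endloop
  endfacet
  facet normal 0.0000 0.5264 0.8503
    outer loop
      vertex 0.0 0.0 13.0
      vertex 12.0 0.0 13.0
      vertex 12.0 21.0 0.0
    endloop
  endfacet
  facet normal 0.0000 0.5264 0.8503
    outer loop
      vertex 0.0 0.0 13.0
      vertex 12.0 21.0 0.0
      vertex 0.0 21.0 0.0
    endloop
  endfacet
  facet normal -1.0000 0.0000 0.0000
    outer loop
      vertex 0.0 0.0 13.0
      vertex 0.0 21.0 0.0
      vertex 0.0 0.0 0.0
    endloop
  endfacet
  facet normal 1.0000 0.0000 0.0000
    outer loop
      vertex 12.0 0.0 0.0
      vertex 12.0 21.0 0.0
      vertex 12.0 0.0 13.0
    endloop
  endfacet
endsolid part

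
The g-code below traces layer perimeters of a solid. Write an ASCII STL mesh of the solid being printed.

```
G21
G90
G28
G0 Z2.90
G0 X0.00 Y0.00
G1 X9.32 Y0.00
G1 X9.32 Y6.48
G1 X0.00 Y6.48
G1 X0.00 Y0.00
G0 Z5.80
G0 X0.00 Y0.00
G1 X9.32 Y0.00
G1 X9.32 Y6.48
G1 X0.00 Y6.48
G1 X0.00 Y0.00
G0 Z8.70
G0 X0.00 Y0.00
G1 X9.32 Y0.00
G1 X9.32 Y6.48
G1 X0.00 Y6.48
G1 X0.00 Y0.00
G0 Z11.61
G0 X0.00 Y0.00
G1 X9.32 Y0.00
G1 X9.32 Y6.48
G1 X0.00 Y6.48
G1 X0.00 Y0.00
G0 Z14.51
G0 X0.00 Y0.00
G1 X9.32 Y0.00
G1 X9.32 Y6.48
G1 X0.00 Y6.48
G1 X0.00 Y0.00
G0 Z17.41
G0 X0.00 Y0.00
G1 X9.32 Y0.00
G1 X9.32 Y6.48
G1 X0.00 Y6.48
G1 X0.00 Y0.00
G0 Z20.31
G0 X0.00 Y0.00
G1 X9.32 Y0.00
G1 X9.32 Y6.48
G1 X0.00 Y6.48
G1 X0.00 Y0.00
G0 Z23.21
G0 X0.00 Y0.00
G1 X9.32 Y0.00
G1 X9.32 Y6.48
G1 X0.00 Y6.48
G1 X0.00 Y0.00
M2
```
solid part
  facet normal 0.0000 0.0000 -1.0000
    outer loop
      vertex 9.32 6.48 0.00
      vertex 9.32 0.00 0.00
      vertex 0.00 0.00 0.00
    endloop
  endfacet
  facet normal 0.0000 0.0000 -1.0000
    outer loop
      vertex 0.00 6.48 0.00
      vertex 9.32 6.48 0.00
      vertex 0.00 0.00 0.00
    endloop
  endfacet
  facet normal 0.0000 0.0000 1.0000
    outer loop
      vertex 0.00 0.00 23.21
      vertex 9.32 0.00 23.21
      vertex 9.32 6.48 23.21
    endloop
  endfacet
  facet normal 0.0000 0.0000 1.0000
    outer loop
      vertex 0.00 0.00 23.21
      vertex 9.32 6.48 23.21
      vertex 0.00 6.48 23.21
    endloop
  endfacet
  facet normal 0.0000 -1.0000 0.0000
    outer loop
      vertex 0.00 0.00 0.00
      vertex 9.32 0.00 0.00
      vertex 9.32 0.00 23.21
    endloop
  endfacet
  facet normal 0.0000 -1.0000 0.0000
    outer loop
      vertex 0.00 0.00 0.00
      vertex 9.32 0.00 23.21
      vertex 0.00 0.00 23.21
    endloop
  endfacet
  facet normal 0.0000 1.0000 0.0000
    outer loop
      vertex 9.32 6.48 23.21
      vertex 9.32 6.48 0.00
      vertex 0.00 6.48 0.00
    endloop
  endfacet
  facet normal 0.0000 1.0000 0.0000
    outer loop
      vertex 0.00 6.48 23.21
      vertex 9.32 6.48 23.21
      vertex 0.00 6.48 0.00
    endloop
  endfacet
  facet normal -1.0000 0.0000 0.0000
    outer loop
      vertex 0.00 6.48 23.21
      vertex 0.00 6.48 0.00
      vertex 0.00 0.00 0.00
    endloop
  endfacet
  facet normal -1.0000 0.0000 0.0000
    outer loop
      vertex 0.00 0.00 23.21
      vertex 0.00 6.48 23.21
      vertex 0.00 0.00 0.00
    endloop
  endfacet
  facet normal 1.0000 0.0000 0.0000
    outer loop
      vertex 9.32 0.00 0.00
      vertex 9.32 6.48 0.00
      vertex 9.32 6.48 23.21
    endloop
  endfacet
  facet normal 1.0000 0.0000 0.0000
    outer loop
      vertex 9.32 0.00 0.00
      vertex 9.32 6.48 23.21
      vertex 9.32 0.00 23.21
    endloop
  endfacet
endsolid part

The G0 Z moves step by Δz≈2.90 mm. Every layer's G1 loop is the same polygon, so the solid is a straight extrusion of it from z=0 to z≈23.2. Closing with flat bottom and top caps and triangulating gives 12 facets — a rectangular box, roughly 9.32 × 6.48 mm footprint and 23.2 mm tall.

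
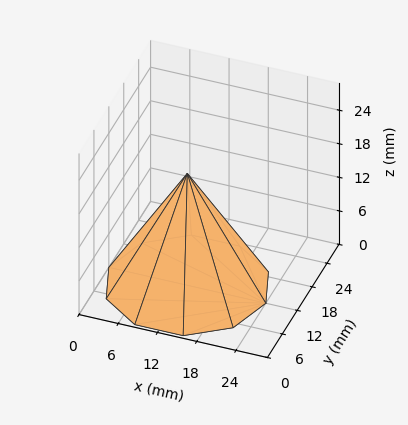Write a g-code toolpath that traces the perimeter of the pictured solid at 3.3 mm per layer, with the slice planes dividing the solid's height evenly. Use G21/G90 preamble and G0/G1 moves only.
Reading the render: the shape is a regular 10-sided pyramid, base circumscribed radius ≈ 12 mm, apex at z ≈ 20 mm (dimensions read to the nearest mm from the axis ticks). For the g-code, the solid's height is divided into equal slices at the stated Δz and each level perimeter traced with G1 moves after a G0 lift.

; perimeter-only toolpath
G21 ; units = mm
G90 ; absolute positioning
G28 ; home
; layer 1
G0 Z3.3
G0 X22.0 Y12.0
G1 X20.1 Y17.9
G1 X15.1 Y21.5
G1 X8.9 Y21.5
G1 X3.9 Y17.9
G1 X2.0 Y12.0
G1 X3.9 Y6.1
G1 X8.9 Y2.5
G1 X15.1 Y2.5
G1 X20.1 Y6.1
G1 X22.0 Y12.0
; layer 2
G0 Z6.7
G0 X20.0 Y12.0
G1 X18.5 Y16.7
G1 X14.5 Y19.6
G1 X9.5 Y19.6
G1 X5.5 Y16.7
G1 X4.0 Y12.0
G1 X5.5 Y7.3
G1 X9.5 Y4.4
G1 X14.5 Y4.4
G1 X18.5 Y7.3
G1 X20.0 Y12.0
; layer 3
G0 Z10.0
G0 X18.0 Y12.0
G1 X16.9 Y15.6
G1 X13.8 Y17.7
G1 X10.2 Y17.7
G1 X7.2 Y15.6
G1 X6.0 Y12.0
G1 X7.2 Y8.4
G1 X10.2 Y6.3
G1 X13.8 Y6.3
G1 X16.9 Y8.4
G1 X18.0 Y12.0
; layer 4
G0 Z13.3
G0 X16.0 Y12.0
G1 X15.2 Y14.4
G1 X13.2 Y15.8
G1 X10.8 Y15.8
G1 X8.8 Y14.4
G1 X8.0 Y12.0
G1 X8.8 Y9.6
G1 X10.8 Y8.2
G1 X13.2 Y8.2
G1 X15.2 Y9.6
G1 X16.0 Y12.0
; layer 5
G0 Z16.7
G0 X14.0 Y12.0
G1 X13.6 Y13.2
G1 X12.6 Y13.9
G1 X11.4 Y13.9
G1 X10.4 Y13.2
G1 X10.0 Y12.0
G1 X10.4 Y10.8
G1 X11.4 Y10.1
G1 X12.6 Y10.1
G1 X13.6 Y10.8
G1 X14.0 Y12.0
M2 ; end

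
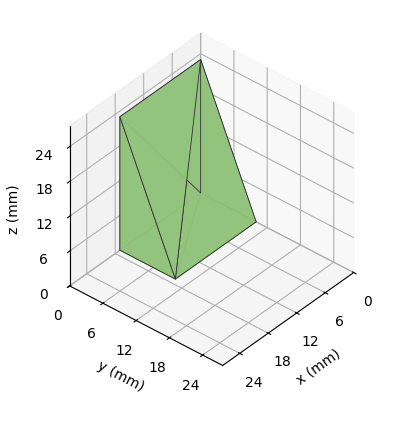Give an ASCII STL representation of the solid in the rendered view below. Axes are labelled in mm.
Reading the render: the shape is a wedge (ramp): 17 × 10 mm base, rising to 23 mm along the y=0 edge and sloping linearly to z=0 at y=10 (dimensions read to the nearest mm from the axis ticks). For the STL, each face is triangulated and given an outward normal.

solid part
  facet normal 0.0000 0.0000 -1.0000
    outer loop
      vertex 17.000 10.000 0.000
      vertex 17.000 0.000 0.000
      vertex 0.000 0.000 0.000
    endloop
  endfacet
  facet normal 0.0000 0.0000 -1.0000
    outer loop
      vertex 0.000 10.000 0.000
      vertex 17.000 10.000 0.000
      vertex 0.000 0.000 0.000
    endloop
  endfacet
  facet normal 0.0000 -1.0000 0.0000
    outer loop
      vertex 0.000 0.000 0.000
      vertex 17.000 0.000 0.000
      vertex 17.000 0.000 23.000
    endloop
  endfacet
  facet normal 0.0000 -1.0000 0.0000
    outer loop
      vertex 0.000 0.000 0.000
      vertex 17.000 0.000 23.000
      vertex 0.000 0.000 23.000
    endloop
  endfacet
  facet normal 0.0000 0.9171 0.3987
    outer loop
      vertex 0.000 0.000 23.000
      vertex 17.000 0.000 23.000
      vertex 17.000 10.000 0.000
    endloop
  endfacet
  facet normal 0.0000 0.9171 0.3987
    outer loop
      vertex 0.000 0.000 23.000
      vertex 17.000 10.000 0.000
      vertex 0.000 10.000 0.000
    endloop
  endfacet
  facet normal -1.0000 0.0000 0.0000
    outer loop
      vertex 0.000 0.000 23.000
      vertex 0.000 10.000 0.000
      vertex 0.000 0.000 0.000
    endloop
  endfacet
  facet normal 1.0000 0.0000 0.0000
    outer loop
      vertex 17.000 0.000 0.000
      vertex 17.000 10.000 0.000
      vertex 17.000 0.000 23.000
    endloop
  endfacet
endsolid part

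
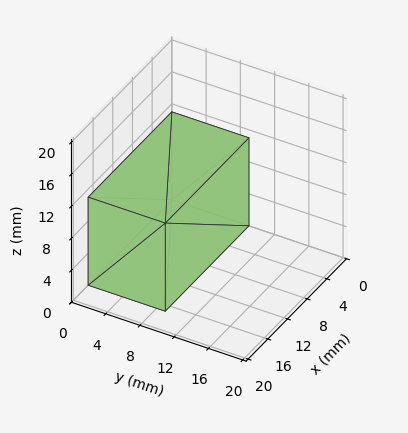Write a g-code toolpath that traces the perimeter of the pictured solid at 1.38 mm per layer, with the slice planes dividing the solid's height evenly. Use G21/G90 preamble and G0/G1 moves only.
Reading the render: the shape is a rectangular box, roughly 17 × 9 mm footprint and 11 mm tall (dimensions read to the nearest mm from the axis ticks). For the g-code, the solid's height is divided into equal slices at the stated Δz and each level perimeter traced with G1 moves after a G0 lift.

; perimeter-only toolpath
G21 ; units = mm
G90 ; absolute positioning
G28 ; home
; layer 1
G0 Z1.38
G0 X0.00 Y0.00
G1 X17.00 Y0.00
G1 X17.00 Y9.00
G1 X0.00 Y9.00
G1 X0.00 Y0.00
; layer 2
G0 Z2.75
G0 X0.00 Y0.00
G1 X17.00 Y0.00
G1 X17.00 Y9.00
G1 X0.00 Y9.00
G1 X0.00 Y0.00
; layer 3
G0 Z4.12
G0 X0.00 Y0.00
G1 X17.00 Y0.00
G1 X17.00 Y9.00
G1 X0.00 Y9.00
G1 X0.00 Y0.00
; layer 4
G0 Z5.50
G0 X0.00 Y0.00
G1 X17.00 Y0.00
G1 X17.00 Y9.00
G1 X0.00 Y9.00
G1 X0.00 Y0.00
; layer 5
G0 Z6.88
G0 X0.00 Y0.00
G1 X17.00 Y0.00
G1 X17.00 Y9.00
G1 X0.00 Y9.00
G1 X0.00 Y0.00
; layer 6
G0 Z8.25
G0 X0.00 Y0.00
G1 X17.00 Y0.00
G1 X17.00 Y9.00
G1 X0.00 Y9.00
G1 X0.00 Y0.00
; layer 7
G0 Z9.62
G0 X0.00 Y0.00
G1 X17.00 Y0.00
G1 X17.00 Y9.00
G1 X0.00 Y9.00
G1 X0.00 Y0.00
; layer 8
G0 Z11.00
G0 X0.00 Y0.00
G1 X17.00 Y0.00
G1 X17.00 Y9.00
G1 X0.00 Y9.00
G1 X0.00 Y0.00
M2 ; end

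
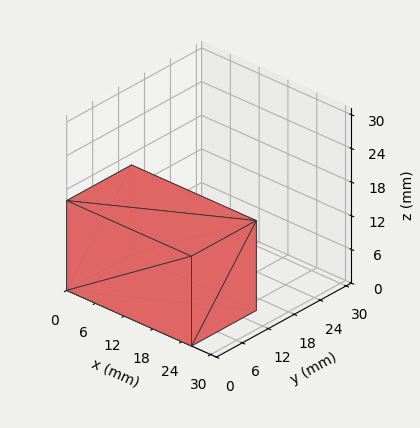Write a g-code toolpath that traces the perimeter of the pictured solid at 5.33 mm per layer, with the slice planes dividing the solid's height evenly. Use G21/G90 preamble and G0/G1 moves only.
Reading the render: the shape is a rectangular box, roughly 26 × 15 mm footprint and 16 mm tall (dimensions read to the nearest mm from the axis ticks). For the g-code, the solid's height is divided into equal slices at the stated Δz and each level perimeter traced with G1 moves after a G0 lift.

; perimeter-only toolpath
G21 ; units = mm
G90 ; absolute positioning
G28 ; home
; layer 1
G0 Z5.33
G0 X0.00 Y0.00
G1 X26.00 Y0.00
G1 X26.00 Y15.00
G1 X0.00 Y15.00
G1 X0.00 Y0.00
; layer 2
G0 Z10.67
G0 X0.00 Y0.00
G1 X26.00 Y0.00
G1 X26.00 Y15.00
G1 X0.00 Y15.00
G1 X0.00 Y0.00
; layer 3
G0 Z16.00
G0 X0.00 Y0.00
G1 X26.00 Y0.00
G1 X26.00 Y15.00
G1 X0.00 Y15.00
G1 X0.00 Y0.00
M2 ; end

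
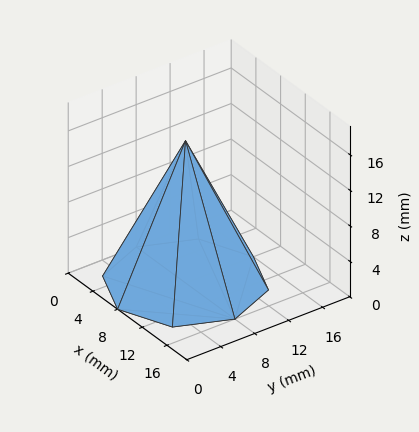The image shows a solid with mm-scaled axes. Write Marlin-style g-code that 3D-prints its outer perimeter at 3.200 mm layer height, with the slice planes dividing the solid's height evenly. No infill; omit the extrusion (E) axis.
Reading the render: the shape is a regular 8-sided pyramid, base circumscribed radius ≈ 8 mm, apex at z ≈ 16 mm (dimensions read to the nearest mm from the axis ticks). For the g-code, the solid's height is divided into equal slices at the stated Δz and each level perimeter traced with G1 moves after a G0 lift.

; perimeter-only toolpath
G21 ; units = mm
G90 ; absolute positioning
G28 ; home
; layer 1
G0 Z3.200
G0 X14.400 Y8.000
G1 X12.526 Y12.526
G1 X8.000 Y14.400
G1 X3.474 Y12.526
G1 X1.600 Y8.000
G1 X3.474 Y3.474
G1 X8.000 Y1.600
G1 X12.526 Y3.474
G1 X14.400 Y8.000
; layer 2
G0 Z6.400
G0 X12.800 Y8.000
G1 X11.394 Y11.394
G1 X8.000 Y12.800
G1 X4.606 Y11.394
G1 X3.200 Y8.000
G1 X4.606 Y4.606
G1 X8.000 Y3.200
G1 X11.394 Y4.606
G1 X12.800 Y8.000
; layer 3
G0 Z9.600
G0 X11.200 Y8.000
G1 X10.263 Y10.263
G1 X8.000 Y11.200
G1 X5.737 Y10.263
G1 X4.800 Y8.000
G1 X5.737 Y5.737
G1 X8.000 Y4.800
G1 X10.263 Y5.737
G1 X11.200 Y8.000
; layer 4
G0 Z12.800
G0 X9.600 Y8.000
G1 X9.131 Y9.131
G1 X8.000 Y9.600
G1 X6.869 Y9.131
G1 X6.400 Y8.000
G1 X6.869 Y6.869
G1 X8.000 Y6.400
G1 X9.131 Y6.869
G1 X9.600 Y8.000
M2 ; end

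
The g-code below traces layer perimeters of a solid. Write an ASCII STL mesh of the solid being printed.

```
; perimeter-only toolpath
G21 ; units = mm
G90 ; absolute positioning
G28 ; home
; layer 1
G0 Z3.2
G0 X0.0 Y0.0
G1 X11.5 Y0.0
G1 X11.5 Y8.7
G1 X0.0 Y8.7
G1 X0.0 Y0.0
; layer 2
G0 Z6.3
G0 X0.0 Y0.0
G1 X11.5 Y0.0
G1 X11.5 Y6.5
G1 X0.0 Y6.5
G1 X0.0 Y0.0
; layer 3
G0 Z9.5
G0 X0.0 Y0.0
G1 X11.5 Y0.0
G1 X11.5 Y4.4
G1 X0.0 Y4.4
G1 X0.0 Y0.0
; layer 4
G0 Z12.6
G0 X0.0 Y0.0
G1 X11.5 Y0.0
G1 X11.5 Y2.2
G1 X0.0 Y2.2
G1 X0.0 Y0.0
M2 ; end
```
solid part
  facet normal 0.0000 0.0000 -1.0000
    outer loop
      vertex 11.5 10.9 0.0
      vertex 11.5 0.0 0.0
      vertex 0.0 0.0 0.0
    endloop
  endfacet
  facet normal 0.0000 0.0000 -1.0000
    outer loop
      vertex 0.0 10.9 0.0
      vertex 11.5 10.9 0.0
      vertex 0.0 0.0 0.0
    endloop
  endfacet
  facet normal 0.0000 -1.0000 0.0000
    outer loop
      vertex 0.0 0.0 0.0
      vertex 11.5 0.0 0.0
      vertex 11.5 0.0 15.8
    endloop
  endfacet
  facet normal 0.0000 -1.0000 0.0000
    outer loop
      vertex 0.0 0.0 0.0
      vertex 11.5 0.0 15.8
      vertex 0.0 0.0 15.8
    endloop
  endfacet
  facet normal 0.0000 0.8231 0.5679
    outer loop
      vertex 0.0 0.0 15.8
      vertex 11.5 0.0 15.8
      vertex 11.5 10.9 0.0
    endloop
  endfacet
  facet normal 0.0000 0.8231 0.5679
    outer loop
      vertex 0.0 0.0 15.8
      vertex 11.5 10.9 0.0
      vertex 0.0 10.9 0.0
    endloop
  endfacet
  facet normal -1.0000 0.0000 0.0000
    outer loop
      vertex 0.0 0.0 15.8
      vertex 0.0 10.9 0.0
      vertex 0.0 0.0 0.0
    endloop
  endfacet
  facet normal 1.0000 0.0000 0.0000
    outer loop
      vertex 11.5 0.0 0.0
      vertex 11.5 10.9 0.0
      vertex 11.5 0.0 15.8
    endloop
  endfacet
endsolid part

The G0 Z moves step by Δz≈3.2 mm. The G1 loops shrink linearly with z, so the solid tapers from its base footprint up to z≈15.8. Closing with a flat bottom cap and the tapered top and triangulating gives 8 facets — a wedge (ramp): 11.5 × 10.9 mm base, rising to 15.8 mm along the y=0 edge and sloping linearly to z=0 at y=10.9.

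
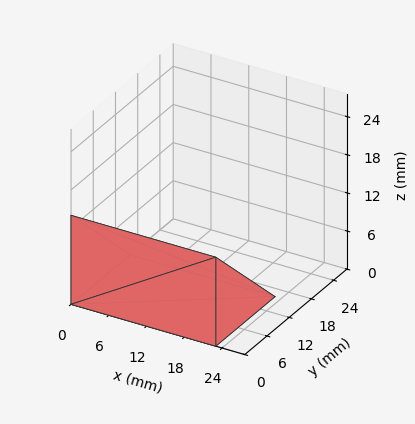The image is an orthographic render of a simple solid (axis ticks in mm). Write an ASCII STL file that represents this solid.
Reading the render: the shape is a wedge (ramp): 23 × 16 mm base, rising to 14 mm along the y=0 edge and sloping linearly to z=0 at y=16 (dimensions read to the nearest mm from the axis ticks). For the STL, each face is triangulated and given an outward normal.

solid part
  facet normal 0.0000 0.0000 -1.0000
    outer loop
      vertex 23.00 16.00 0.00
      vertex 23.00 0.00 0.00
      vertex 0.00 0.00 0.00
    endloop
  endfacet
  facet normal 0.0000 0.0000 -1.0000
    outer loop
      vertex 0.00 16.00 0.00
      vertex 23.00 16.00 0.00
      vertex 0.00 0.00 0.00
    endloop
  endfacet
  facet normal 0.0000 -1.0000 0.0000
    outer loop
      vertex 0.00 0.00 0.00
      vertex 23.00 0.00 0.00
      vertex 23.00 0.00 14.00
    endloop
  endfacet
  facet normal 0.0000 -1.0000 0.0000
    outer loop
      vertex 0.00 0.00 0.00
      vertex 23.00 0.00 14.00
      vertex 0.00 0.00 14.00
    endloop
  endfacet
  facet normal 0.0000 0.6585 0.7526
    outer loop
      vertex 0.00 0.00 14.00
      vertex 23.00 0.00 14.00
      vertex 23.00 16.00 0.00
    endloop
  endfacet
  facet normal 0.0000 0.6585 0.7526
    outer loop
      vertex 0.00 0.00 14.00
      vertex 23.00 16.00 0.00
      vertex 0.00 16.00 0.00
    endloop
  endfacet
  facet normal -1.0000 0.0000 0.0000
    outer loop
      vertex 0.00 0.00 14.00
      vertex 0.00 16.00 0.00
      vertex 0.00 0.00 0.00
    endloop
  endfacet
  facet normal 1.0000 0.0000 0.0000
    outer loop
      vertex 23.00 0.00 0.00
      vertex 23.00 16.00 0.00
      vertex 23.00 0.00 14.00
    endloop
  endfacet
endsolid part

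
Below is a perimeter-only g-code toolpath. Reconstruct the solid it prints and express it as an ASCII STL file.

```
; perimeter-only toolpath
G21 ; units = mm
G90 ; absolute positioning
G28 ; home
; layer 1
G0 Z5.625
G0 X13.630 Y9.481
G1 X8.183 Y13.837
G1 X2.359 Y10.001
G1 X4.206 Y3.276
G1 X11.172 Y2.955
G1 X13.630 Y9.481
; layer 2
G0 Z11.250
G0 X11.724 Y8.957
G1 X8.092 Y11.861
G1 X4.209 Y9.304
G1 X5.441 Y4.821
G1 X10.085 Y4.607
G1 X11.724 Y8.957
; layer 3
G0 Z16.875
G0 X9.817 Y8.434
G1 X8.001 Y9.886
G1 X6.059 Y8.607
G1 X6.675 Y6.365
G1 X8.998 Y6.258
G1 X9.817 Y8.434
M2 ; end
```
solid part
  facet normal 0.0000 0.0000 -1.0000
    outer loop
      vertex 0.508 10.698 0.000
      vertex 8.274 15.812 0.000
      vertex 15.537 10.005 0.000
    endloop
  endfacet
  facet normal 0.0000 0.0000 -1.0000
    outer loop
      vertex 2.971 1.732 0.000
      vertex 0.508 10.698 0.000
      vertex 15.537 10.005 0.000
    endloop
  endfacet
  facet normal 0.0000 0.0000 -1.0000
    outer loop
      vertex 12.260 1.303 0.000
      vertex 2.971 1.732 0.000
      vertex 15.537 10.005 0.000
    endloop
  endfacet
  facet normal 0.6007 0.7513 0.2736
    outer loop
      vertex 15.537 10.005 0.000
      vertex 8.274 15.812 0.000
      vertex 7.910 7.910 22.500
    endloop
  endfacet
  facet normal -0.5290 0.8033 0.2736
    outer loop
      vertex 8.274 15.812 0.000
      vertex 0.508 10.698 0.000
      vertex 7.910 7.910 22.500
    endloop
  endfacet
  facet normal -0.9275 -0.2548 0.2736
    outer loop
      vertex 0.508 10.698 0.000
      vertex 2.971 1.732 0.000
      vertex 7.910 7.910 22.500
    endloop
  endfacet
  facet normal -0.0444 -0.9608 0.2736
    outer loop
      vertex 2.971 1.732 0.000
      vertex 12.260 1.303 0.000
      vertex 7.910 7.910 22.500
    endloop
  endfacet
  facet normal 0.9001 -0.3390 0.2736
    outer loop
      vertex 12.260 1.303 0.000
      vertex 15.537 10.005 0.000
      vertex 7.910 7.910 22.500
    endloop
  endfacet
endsolid part

The G0 Z moves step by Δz≈5.625 mm. The G1 loops shrink linearly with z, so the solid tapers from its base footprint up to z≈22.5. Closing with a flat bottom cap and the tapered top and triangulating gives 8 facets — a regular 5-sided pyramid, base circumscribed radius ≈ 7.91 mm, apex at z ≈ 22.5 mm.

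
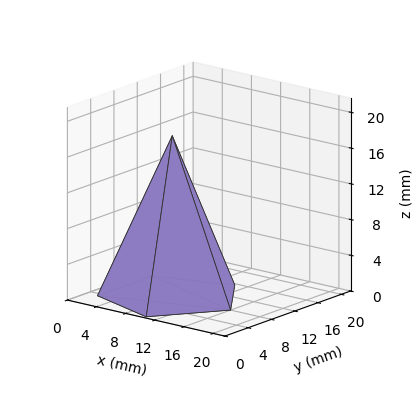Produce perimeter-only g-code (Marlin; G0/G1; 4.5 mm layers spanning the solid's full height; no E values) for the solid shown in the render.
Reading the render: the shape is a regular 5-sided pyramid, base circumscribed radius ≈ 8 mm, apex at z ≈ 18 mm (dimensions read to the nearest mm from the axis ticks). For the g-code, the solid's height is divided into equal slices at the stated Δz and each level perimeter traced with G1 moves after a G0 lift.

; perimeter-only toolpath
G21 ; units = mm
G90 ; absolute positioning
G28 ; home
; layer 1
G0 Z4.5
G0 X14.0 Y8.0
G1 X9.9 Y13.7
G1 X3.1 Y11.5
G1 X3.1 Y4.5
G1 X9.9 Y2.3
G1 X14.0 Y8.0
; layer 2
G0 Z9.0
G0 X12.0 Y8.0
G1 X9.2 Y11.8
G1 X4.8 Y10.3
G1 X4.8 Y5.7
G1 X9.2 Y4.2
G1 X12.0 Y8.0
; layer 3
G0 Z13.5
G0 X10.0 Y8.0
G1 X8.6 Y9.9
G1 X6.4 Y9.2
G1 X6.4 Y6.8
G1 X8.6 Y6.1
G1 X10.0 Y8.0
M2 ; end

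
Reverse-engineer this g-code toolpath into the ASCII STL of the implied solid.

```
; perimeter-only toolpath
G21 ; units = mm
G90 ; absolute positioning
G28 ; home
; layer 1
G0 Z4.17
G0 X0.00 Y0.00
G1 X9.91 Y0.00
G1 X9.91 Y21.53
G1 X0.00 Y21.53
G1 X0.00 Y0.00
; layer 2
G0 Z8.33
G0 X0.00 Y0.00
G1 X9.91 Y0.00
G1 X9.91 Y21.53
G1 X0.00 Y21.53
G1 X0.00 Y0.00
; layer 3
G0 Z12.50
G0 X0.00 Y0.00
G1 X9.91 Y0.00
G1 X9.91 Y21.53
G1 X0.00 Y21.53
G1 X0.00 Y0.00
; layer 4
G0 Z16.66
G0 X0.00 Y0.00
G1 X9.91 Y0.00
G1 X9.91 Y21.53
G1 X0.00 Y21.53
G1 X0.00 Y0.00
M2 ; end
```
solid part
  facet normal 0.0000 0.0000 -1.0000
    outer loop
      vertex 9.91 21.53 0.00
      vertex 9.91 0.00 0.00
      vertex 0.00 0.00 0.00
    endloop
  endfacet
  facet normal 0.0000 0.0000 -1.0000
    outer loop
      vertex 0.00 21.53 0.00
      vertex 9.91 21.53 0.00
      vertex 0.00 0.00 0.00
    endloop
  endfacet
  facet normal 0.0000 0.0000 1.0000
    outer loop
      vertex 0.00 0.00 16.66
      vertex 9.91 0.00 16.66
      vertex 9.91 21.53 16.66
    endloop
  endfacet
  facet normal 0.0000 0.0000 1.0000
    outer loop
      vertex 0.00 0.00 16.66
      vertex 9.91 21.53 16.66
      vertex 0.00 21.53 16.66
    endloop
  endfacet
  facet normal 0.0000 -1.0000 0.0000
    outer loop
      vertex 0.00 0.00 0.00
      vertex 9.91 0.00 0.00
      vertex 9.91 0.00 16.66
    endloop
  endfacet
  facet normal 0.0000 -1.0000 0.0000
    outer loop
      vertex 0.00 0.00 0.00
      vertex 9.91 0.00 16.66
      vertex 0.00 0.00 16.66
    endloop
  endfacet
  facet normal 0.0000 1.0000 0.0000
    outer loop
      vertex 9.91 21.53 16.66
      vertex 9.91 21.53 0.00
      vertex 0.00 21.53 0.00
    endloop
  endfacet
  facet normal 0.0000 1.0000 0.0000
    outer loop
      vertex 0.00 21.53 16.66
      vertex 9.91 21.53 16.66
      vertex 0.00 21.53 0.00
    endloop
  endfacet
  facet normal -1.0000 0.0000 0.0000
    outer loop
      vertex 0.00 21.53 16.66
      vertex 0.00 21.53 0.00
      vertex 0.00 0.00 0.00
    endloop
  endfacet
  facet normal -1.0000 0.0000 0.0000
    outer loop
      vertex 0.00 0.00 16.66
      vertex 0.00 21.53 16.66
      vertex 0.00 0.00 0.00
    endloop
  endfacet
  facet normal 1.0000 0.0000 0.0000
    outer loop
      vertex 9.91 0.00 0.00
      vertex 9.91 21.53 0.00
      vertex 9.91 21.53 16.66
    endloop
  endfacet
  facet normal 1.0000 0.0000 0.0000
    outer loop
      vertex 9.91 0.00 0.00
      vertex 9.91 21.53 16.66
      vertex 9.91 0.00 16.66
    endloop
  endfacet
endsolid part

The G0 Z moves step by Δz≈4.17 mm. Every layer's G1 loop is the same polygon, so the solid is a straight extrusion of it from z=0 to z≈16.7. Closing with flat bottom and top caps and triangulating gives 12 facets — a rectangular box, roughly 9.91 × 21.5 mm footprint and 16.7 mm tall.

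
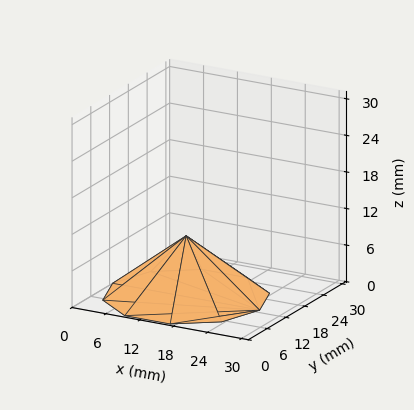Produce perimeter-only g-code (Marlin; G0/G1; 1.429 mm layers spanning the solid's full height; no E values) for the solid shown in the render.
Reading the render: the shape is a regular 10-sided pyramid, base circumscribed radius ≈ 13 mm, apex at z ≈ 10 mm (dimensions read to the nearest mm from the axis ticks). For the g-code, the solid's height is divided into equal slices at the stated Δz and each level perimeter traced with G1 moves after a G0 lift.

; perimeter-only toolpath
G21 ; units = mm
G90 ; absolute positioning
G28 ; home
; layer 1
G0 Z1.429
G0 X24.143 Y13.000
G1 X22.015 Y19.549
G1 X16.443 Y23.598
G1 X9.557 Y23.598
G1 X3.985 Y19.549
G1 X1.857 Y13.000
G1 X3.985 Y6.451
G1 X9.557 Y2.402
G1 X16.443 Y2.402
G1 X22.015 Y6.451
G1 X24.143 Y13.000
; layer 2
G0 Z2.857
G0 X22.286 Y13.000
G1 X20.512 Y18.458
G1 X15.869 Y21.831
G1 X10.131 Y21.831
G1 X5.488 Y18.458
G1 X3.714 Y13.000
G1 X5.488 Y7.542
G1 X10.131 Y4.169
G1 X15.869 Y4.169
G1 X20.512 Y7.542
G1 X22.286 Y13.000
; layer 3
G0 Z4.286
G0 X20.429 Y13.000
G1 X19.010 Y17.366
G1 X15.295 Y20.065
G1 X10.705 Y20.065
G1 X6.990 Y17.366
G1 X5.571 Y13.000
G1 X6.990 Y8.634
G1 X10.705 Y5.935
G1 X15.295 Y5.935
G1 X19.010 Y8.634
G1 X20.429 Y13.000
; layer 4
G0 Z5.714
G0 X18.571 Y13.000
G1 X17.507 Y16.275
G1 X14.722 Y18.299
G1 X11.278 Y18.299
G1 X8.493 Y16.275
G1 X7.429 Y13.000
G1 X8.493 Y9.725
G1 X11.278 Y7.701
G1 X14.722 Y7.701
G1 X17.507 Y9.725
G1 X18.571 Y13.000
; layer 5
G0 Z7.143
G0 X16.714 Y13.000
G1 X16.005 Y15.183
G1 X14.148 Y16.533
G1 X11.852 Y16.533
G1 X9.995 Y15.183
G1 X9.286 Y13.000
G1 X9.995 Y10.817
G1 X11.852 Y9.467
G1 X14.148 Y9.467
G1 X16.005 Y10.817
G1 X16.714 Y13.000
; layer 6
G0 Z8.571
G0 X14.857 Y13.000
G1 X14.502 Y14.092
G1 X13.574 Y14.766
G1 X12.426 Y14.766
G1 X11.498 Y14.092
G1 X11.143 Y13.000
G1 X11.498 Y11.908
G1 X12.426 Y11.234
G1 X13.574 Y11.234
G1 X14.502 Y11.908
G1 X14.857 Y13.000
M2 ; end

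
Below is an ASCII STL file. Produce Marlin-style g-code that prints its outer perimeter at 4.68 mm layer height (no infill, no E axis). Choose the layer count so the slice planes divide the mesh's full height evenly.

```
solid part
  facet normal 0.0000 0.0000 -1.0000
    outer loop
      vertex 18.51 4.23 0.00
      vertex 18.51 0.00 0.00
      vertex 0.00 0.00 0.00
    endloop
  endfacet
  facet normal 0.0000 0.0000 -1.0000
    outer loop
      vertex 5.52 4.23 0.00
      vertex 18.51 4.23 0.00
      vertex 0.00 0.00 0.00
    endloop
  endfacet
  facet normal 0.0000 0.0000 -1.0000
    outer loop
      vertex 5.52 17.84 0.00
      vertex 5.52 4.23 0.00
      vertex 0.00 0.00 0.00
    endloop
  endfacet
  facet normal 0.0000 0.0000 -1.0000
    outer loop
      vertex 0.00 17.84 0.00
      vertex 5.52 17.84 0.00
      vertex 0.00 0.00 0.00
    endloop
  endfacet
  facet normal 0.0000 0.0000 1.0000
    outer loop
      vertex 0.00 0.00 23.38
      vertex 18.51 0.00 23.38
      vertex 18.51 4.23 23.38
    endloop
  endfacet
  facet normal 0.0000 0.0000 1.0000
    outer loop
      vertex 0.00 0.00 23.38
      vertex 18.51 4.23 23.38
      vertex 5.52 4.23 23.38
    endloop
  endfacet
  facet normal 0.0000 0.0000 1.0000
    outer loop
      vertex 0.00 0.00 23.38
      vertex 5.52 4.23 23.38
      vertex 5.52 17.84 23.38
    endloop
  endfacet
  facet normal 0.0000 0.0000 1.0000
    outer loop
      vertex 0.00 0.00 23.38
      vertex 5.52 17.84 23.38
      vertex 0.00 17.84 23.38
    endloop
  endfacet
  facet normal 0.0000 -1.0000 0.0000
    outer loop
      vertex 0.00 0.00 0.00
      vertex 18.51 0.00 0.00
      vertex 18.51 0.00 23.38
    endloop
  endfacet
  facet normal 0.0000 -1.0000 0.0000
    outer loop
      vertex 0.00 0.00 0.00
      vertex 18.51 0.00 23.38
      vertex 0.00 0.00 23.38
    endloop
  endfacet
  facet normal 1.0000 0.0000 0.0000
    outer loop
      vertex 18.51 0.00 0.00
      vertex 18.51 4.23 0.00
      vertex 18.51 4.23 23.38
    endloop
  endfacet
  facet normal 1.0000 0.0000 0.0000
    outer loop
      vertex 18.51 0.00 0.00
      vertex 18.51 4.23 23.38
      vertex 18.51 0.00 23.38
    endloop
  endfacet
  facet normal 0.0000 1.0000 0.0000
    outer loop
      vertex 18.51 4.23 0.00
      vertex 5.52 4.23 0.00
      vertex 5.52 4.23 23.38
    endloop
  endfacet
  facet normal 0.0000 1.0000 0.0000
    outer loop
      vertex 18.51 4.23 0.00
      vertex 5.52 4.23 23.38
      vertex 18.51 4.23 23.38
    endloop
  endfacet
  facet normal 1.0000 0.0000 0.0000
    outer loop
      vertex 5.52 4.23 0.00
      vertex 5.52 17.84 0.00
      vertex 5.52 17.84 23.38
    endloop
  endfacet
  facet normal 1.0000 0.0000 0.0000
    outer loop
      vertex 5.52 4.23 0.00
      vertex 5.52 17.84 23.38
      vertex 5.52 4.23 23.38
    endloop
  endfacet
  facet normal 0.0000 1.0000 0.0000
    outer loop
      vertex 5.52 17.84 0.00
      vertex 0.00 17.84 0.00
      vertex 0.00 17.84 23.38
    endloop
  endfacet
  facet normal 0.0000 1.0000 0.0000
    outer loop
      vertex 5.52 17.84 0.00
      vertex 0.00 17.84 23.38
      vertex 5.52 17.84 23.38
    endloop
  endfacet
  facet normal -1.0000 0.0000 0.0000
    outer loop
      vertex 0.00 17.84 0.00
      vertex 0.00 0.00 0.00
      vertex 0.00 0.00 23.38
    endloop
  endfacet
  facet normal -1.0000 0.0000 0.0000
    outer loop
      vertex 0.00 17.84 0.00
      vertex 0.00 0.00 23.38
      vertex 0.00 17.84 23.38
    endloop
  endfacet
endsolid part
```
; perimeter-only toolpath
G21 ; units = mm
G90 ; absolute positioning
G28 ; home
; layer 1
G0 Z4.68
G0 X0.00 Y0.00
G1 X18.51 Y0.00
G1 X18.51 Y4.23
G1 X5.52 Y4.23
G1 X5.52 Y17.84
G1 X0.00 Y17.84
G1 X0.00 Y0.00
; layer 2
G0 Z9.35
G0 X0.00 Y0.00
G1 X18.51 Y0.00
G1 X18.51 Y4.23
G1 X5.52 Y4.23
G1 X5.52 Y17.84
G1 X0.00 Y17.84
G1 X0.00 Y0.00
; layer 3
G0 Z14.03
G0 X0.00 Y0.00
G1 X18.51 Y0.00
G1 X18.51 Y4.23
G1 X5.52 Y4.23
G1 X5.52 Y17.84
G1 X0.00 Y17.84
G1 X0.00 Y0.00
; layer 4
G0 Z18.70
G0 X0.00 Y0.00
G1 X18.51 Y0.00
G1 X18.51 Y4.23
G1 X5.52 Y4.23
G1 X5.52 Y17.84
G1 X0.00 Y17.84
G1 X0.00 Y0.00
; layer 5
G0 Z23.38
G0 X0.00 Y0.00
G1 X18.51 Y0.00
G1 X18.51 Y4.23
G1 X5.52 Y4.23
G1 X5.52 Y17.84
G1 X0.00 Y17.84
G1 X0.00 Y0.00
M2 ; end

The solid is an L-shaped prism: outer 18.5 × 17.8 mm, arm thicknesses ≈ 4.23 mm (horizontal) and 5.52 mm (vertical), extruded 23.4 mm in z. Slicing at Δz = 4.68 mm — 5 equal slices spanning the solid's height, so layer i sits at z = i·h/5 — gives 5 non-empty perimeters. Each is a 6-segment closed polygon; G0 lifts to the layer z and rapids to the start vertex, then G1 traces the edges.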